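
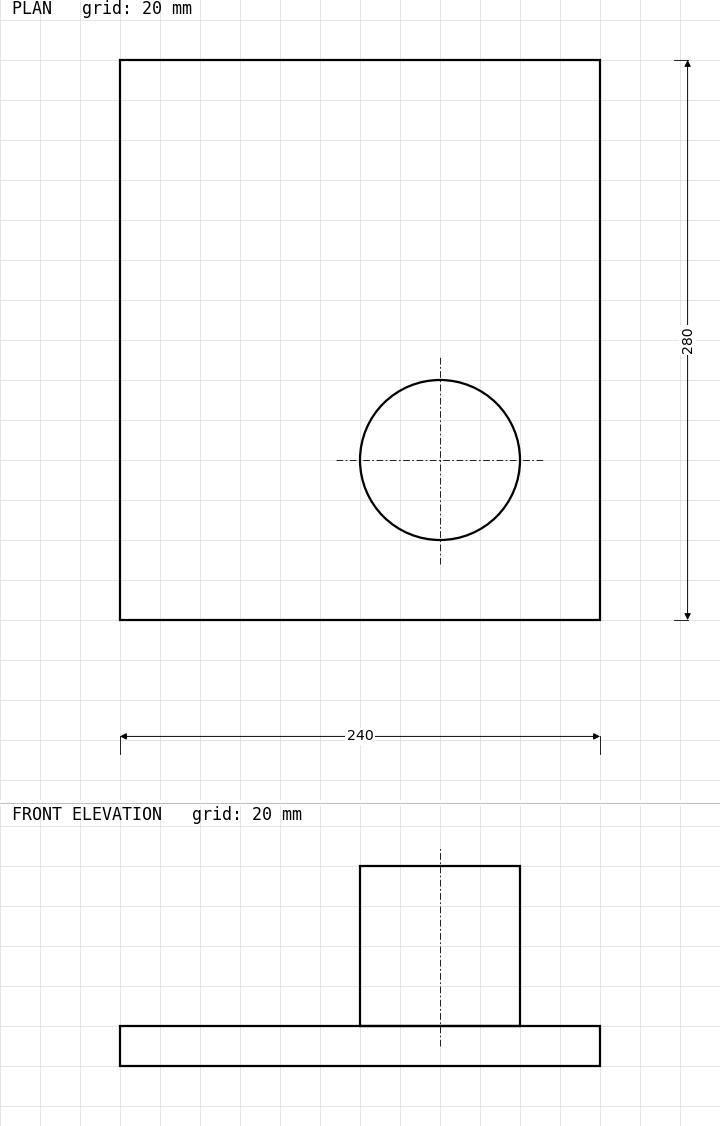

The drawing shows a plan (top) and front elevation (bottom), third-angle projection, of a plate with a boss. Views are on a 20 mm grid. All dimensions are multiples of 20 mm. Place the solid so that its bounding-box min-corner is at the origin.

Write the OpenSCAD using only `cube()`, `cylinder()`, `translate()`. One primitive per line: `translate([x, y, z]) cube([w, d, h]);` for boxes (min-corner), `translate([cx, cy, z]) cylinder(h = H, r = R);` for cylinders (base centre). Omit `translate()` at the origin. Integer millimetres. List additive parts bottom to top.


cube([240, 280, 20]);
translate([160, 80, 20]) cylinder(h = 80, r = 40);


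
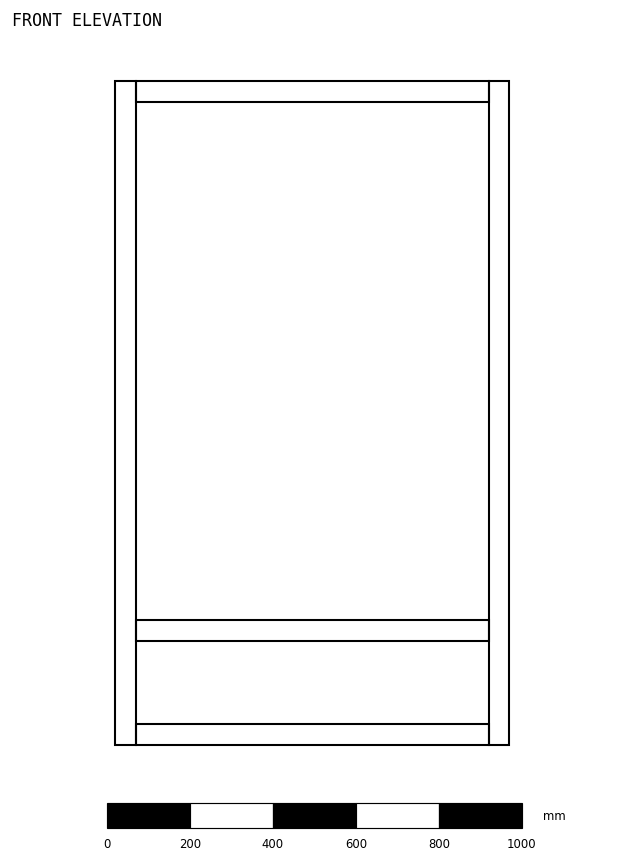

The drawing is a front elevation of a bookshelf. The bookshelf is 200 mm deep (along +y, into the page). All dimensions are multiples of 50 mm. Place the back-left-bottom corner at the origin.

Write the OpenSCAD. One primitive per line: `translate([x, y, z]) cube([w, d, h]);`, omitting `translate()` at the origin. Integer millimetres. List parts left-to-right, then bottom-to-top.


cube([50, 200, 1600]);
translate([50, 0, 0]) cube([850, 200, 50]);
translate([50, 0, 250]) cube([850, 200, 50]);
translate([50, 0, 1550]) cube([850, 200, 50]);
translate([900, 0, 0]) cube([50, 200, 1600]);


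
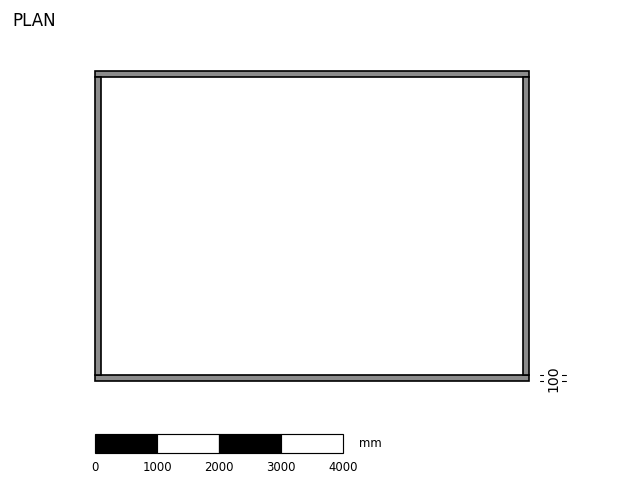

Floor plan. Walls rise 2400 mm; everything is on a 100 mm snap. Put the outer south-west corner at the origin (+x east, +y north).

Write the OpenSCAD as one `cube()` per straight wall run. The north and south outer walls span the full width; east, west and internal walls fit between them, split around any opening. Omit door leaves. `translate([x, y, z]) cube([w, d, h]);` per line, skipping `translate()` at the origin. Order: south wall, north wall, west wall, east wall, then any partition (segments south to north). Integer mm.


cube([7000, 100, 2400]);
translate([0, 4900, 0]) cube([7000, 100, 2400]);
translate([0, 100, 0]) cube([100, 4800, 2400]);
translate([6900, 100, 0]) cube([100, 4800, 2400]);


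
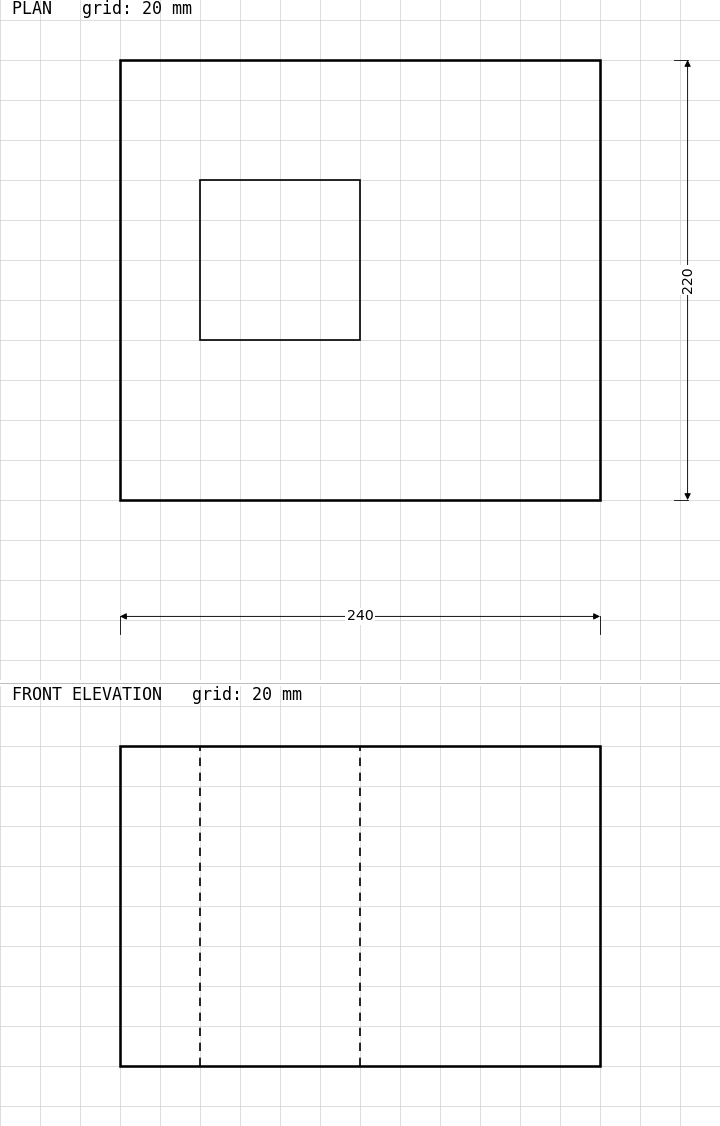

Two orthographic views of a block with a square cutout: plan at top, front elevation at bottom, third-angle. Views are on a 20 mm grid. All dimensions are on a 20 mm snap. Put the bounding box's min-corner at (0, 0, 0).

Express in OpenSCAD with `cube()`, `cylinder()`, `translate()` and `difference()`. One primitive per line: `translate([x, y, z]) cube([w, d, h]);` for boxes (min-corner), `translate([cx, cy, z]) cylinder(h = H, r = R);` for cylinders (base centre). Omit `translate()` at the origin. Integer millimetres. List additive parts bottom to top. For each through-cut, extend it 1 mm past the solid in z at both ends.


difference() {
  cube([240, 220, 160]);
  translate([40, 80, -1]) cube([80, 80, 162]);
}


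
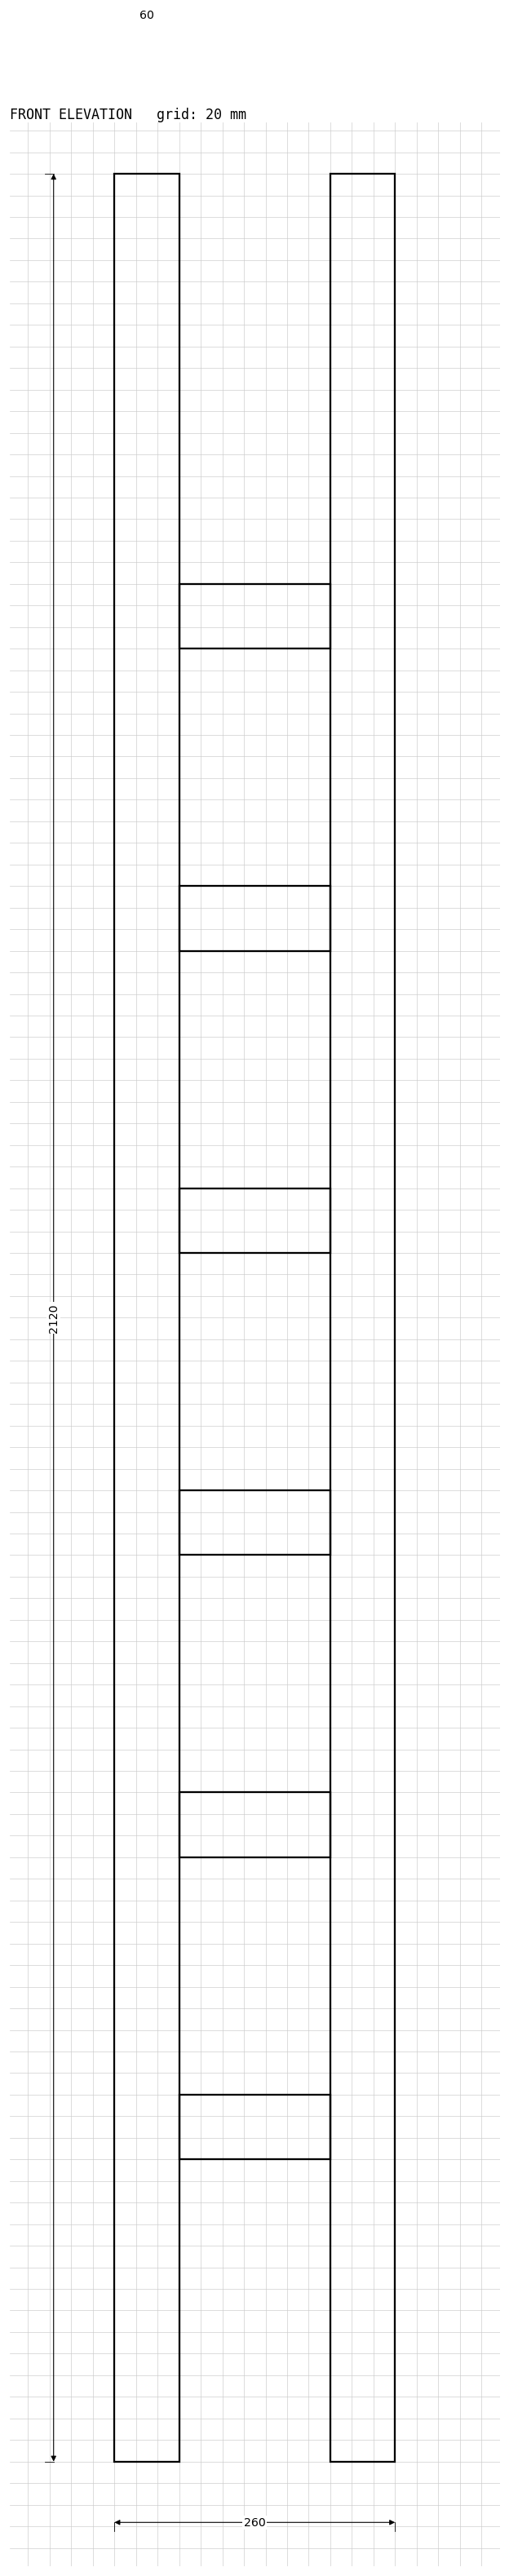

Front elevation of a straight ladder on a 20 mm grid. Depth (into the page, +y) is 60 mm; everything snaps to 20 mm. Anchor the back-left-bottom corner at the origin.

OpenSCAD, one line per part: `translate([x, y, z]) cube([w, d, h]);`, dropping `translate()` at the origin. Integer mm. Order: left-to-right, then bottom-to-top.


cube([60, 60, 2120]);
translate([60, 0, 280]) cube([140, 60, 60]);
translate([60, 0, 560]) cube([140, 60, 60]);
translate([60, 0, 840]) cube([140, 60, 60]);
translate([60, 0, 1120]) cube([140, 60, 60]);
translate([60, 0, 1400]) cube([140, 60, 60]);
translate([60, 0, 1680]) cube([140, 60, 60]);
translate([200, 0, 0]) cube([60, 60, 2120]);


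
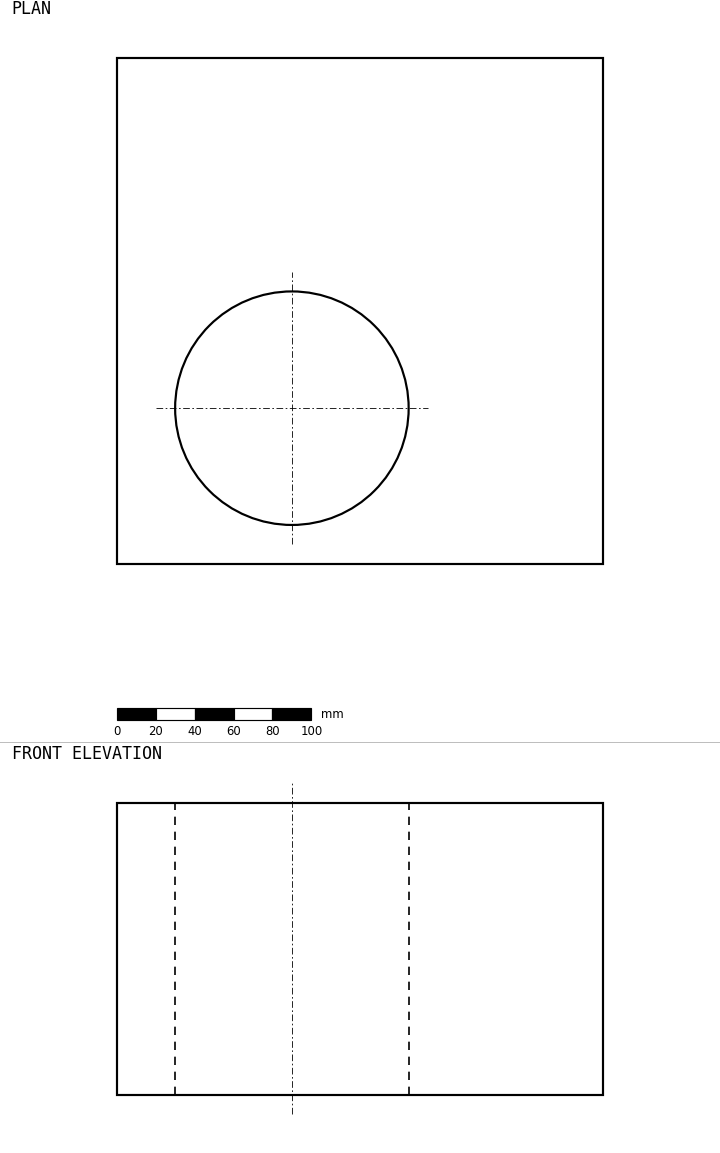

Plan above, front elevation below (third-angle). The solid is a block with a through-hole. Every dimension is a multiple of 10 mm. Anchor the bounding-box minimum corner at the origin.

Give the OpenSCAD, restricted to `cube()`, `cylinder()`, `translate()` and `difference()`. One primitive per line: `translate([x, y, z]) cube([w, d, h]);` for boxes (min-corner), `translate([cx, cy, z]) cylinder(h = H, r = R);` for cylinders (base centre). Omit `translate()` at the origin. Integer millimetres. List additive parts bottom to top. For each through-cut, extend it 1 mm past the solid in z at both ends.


difference() {
  cube([250, 260, 150]);
  translate([90, 80, -1]) cylinder(h = 152, r = 60);
}


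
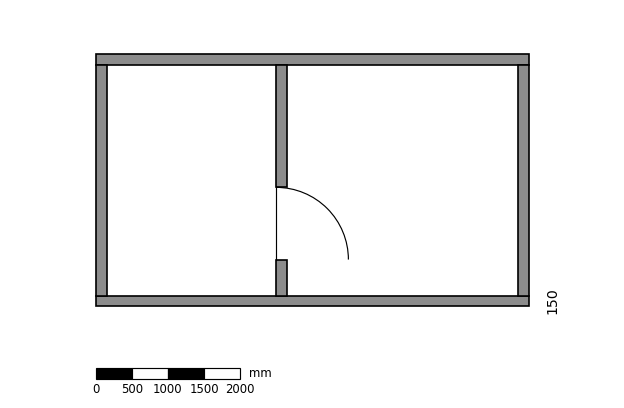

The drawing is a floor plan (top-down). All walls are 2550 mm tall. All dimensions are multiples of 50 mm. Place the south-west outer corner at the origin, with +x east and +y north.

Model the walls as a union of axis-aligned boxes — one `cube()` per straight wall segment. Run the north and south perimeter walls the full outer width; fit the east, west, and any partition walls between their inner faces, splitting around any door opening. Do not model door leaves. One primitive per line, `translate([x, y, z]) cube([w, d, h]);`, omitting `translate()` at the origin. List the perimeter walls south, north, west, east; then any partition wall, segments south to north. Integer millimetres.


cube([6000, 150, 2550]);
translate([0, 3350, 0]) cube([6000, 150, 2550]);
translate([0, 150, 0]) cube([150, 3200, 2550]);
translate([5850, 150, 0]) cube([150, 3200, 2550]);
translate([2500, 150, 0]) cube([150, 500, 2550]);
translate([2500, 1650, 0]) cube([150, 1700, 2550]);


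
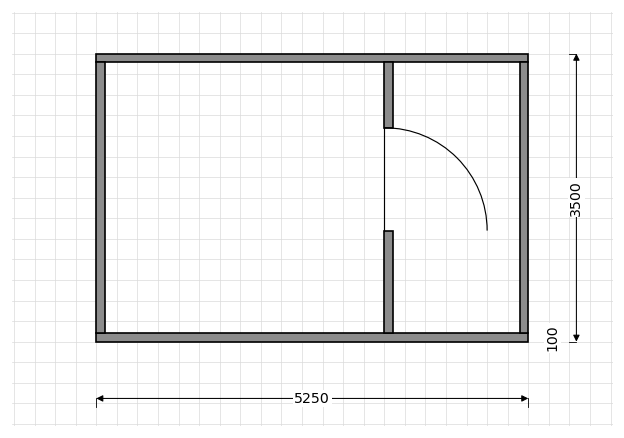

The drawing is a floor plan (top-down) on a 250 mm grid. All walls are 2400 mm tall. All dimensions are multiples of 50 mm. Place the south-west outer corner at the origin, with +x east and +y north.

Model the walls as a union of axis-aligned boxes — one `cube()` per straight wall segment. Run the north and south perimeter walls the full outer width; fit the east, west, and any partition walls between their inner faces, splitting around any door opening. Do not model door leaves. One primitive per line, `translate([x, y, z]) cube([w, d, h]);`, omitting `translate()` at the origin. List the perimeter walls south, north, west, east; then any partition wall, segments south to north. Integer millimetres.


cube([5250, 100, 2400]);
translate([0, 3400, 0]) cube([5250, 100, 2400]);
translate([0, 100, 0]) cube([100, 3300, 2400]);
translate([5150, 100, 0]) cube([100, 3300, 2400]);
translate([3500, 100, 0]) cube([100, 1250, 2400]);
translate([3500, 2600, 0]) cube([100, 800, 2400]);


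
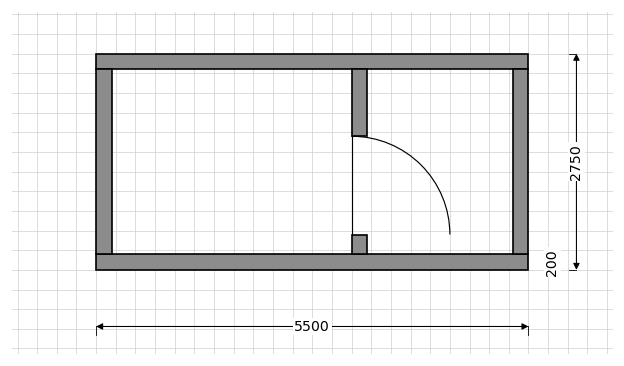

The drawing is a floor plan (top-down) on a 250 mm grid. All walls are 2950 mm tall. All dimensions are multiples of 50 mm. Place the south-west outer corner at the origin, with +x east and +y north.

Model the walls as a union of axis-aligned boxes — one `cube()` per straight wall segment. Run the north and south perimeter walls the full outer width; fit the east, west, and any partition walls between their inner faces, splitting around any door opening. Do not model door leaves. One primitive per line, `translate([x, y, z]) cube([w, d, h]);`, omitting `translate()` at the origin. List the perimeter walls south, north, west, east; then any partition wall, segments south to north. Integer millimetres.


cube([5500, 200, 2950]);
translate([0, 2550, 0]) cube([5500, 200, 2950]);
translate([0, 200, 0]) cube([200, 2350, 2950]);
translate([5300, 200, 0]) cube([200, 2350, 2950]);
translate([3250, 200, 0]) cube([200, 250, 2950]);
translate([3250, 1700, 0]) cube([200, 850, 2950]);


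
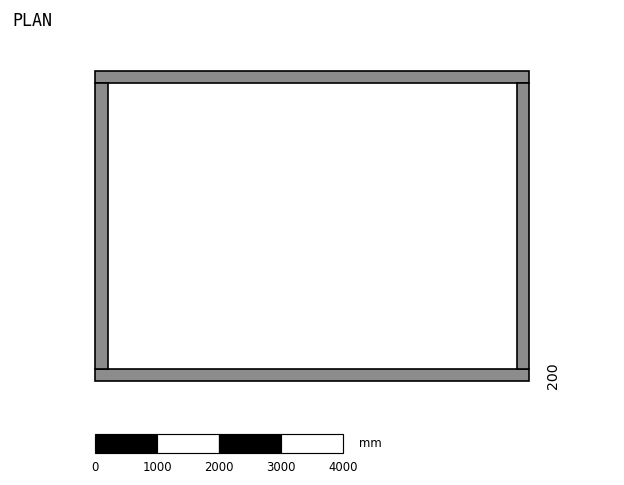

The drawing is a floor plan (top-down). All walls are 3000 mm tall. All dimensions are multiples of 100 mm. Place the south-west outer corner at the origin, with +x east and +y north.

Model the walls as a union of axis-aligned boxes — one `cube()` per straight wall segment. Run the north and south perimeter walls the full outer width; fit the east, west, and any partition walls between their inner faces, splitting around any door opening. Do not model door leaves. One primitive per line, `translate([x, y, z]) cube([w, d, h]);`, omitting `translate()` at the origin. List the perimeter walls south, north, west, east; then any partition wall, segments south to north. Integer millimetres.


cube([7000, 200, 3000]);
translate([0, 4800, 0]) cube([7000, 200, 3000]);
translate([0, 200, 0]) cube([200, 4600, 3000]);
translate([6800, 200, 0]) cube([200, 4600, 3000]);


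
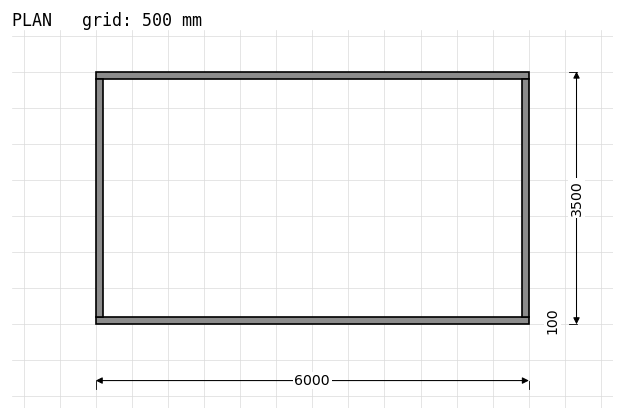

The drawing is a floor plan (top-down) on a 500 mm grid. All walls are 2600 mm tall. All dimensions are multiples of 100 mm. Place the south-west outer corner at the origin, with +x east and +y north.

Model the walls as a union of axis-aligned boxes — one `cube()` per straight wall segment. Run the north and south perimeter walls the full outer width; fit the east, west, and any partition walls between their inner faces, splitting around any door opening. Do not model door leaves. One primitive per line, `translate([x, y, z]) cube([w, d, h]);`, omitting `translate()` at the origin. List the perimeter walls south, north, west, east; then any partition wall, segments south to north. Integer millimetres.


cube([6000, 100, 2600]);
translate([0, 3400, 0]) cube([6000, 100, 2600]);
translate([0, 100, 0]) cube([100, 3300, 2600]);
translate([5900, 100, 0]) cube([100, 3300, 2600]);


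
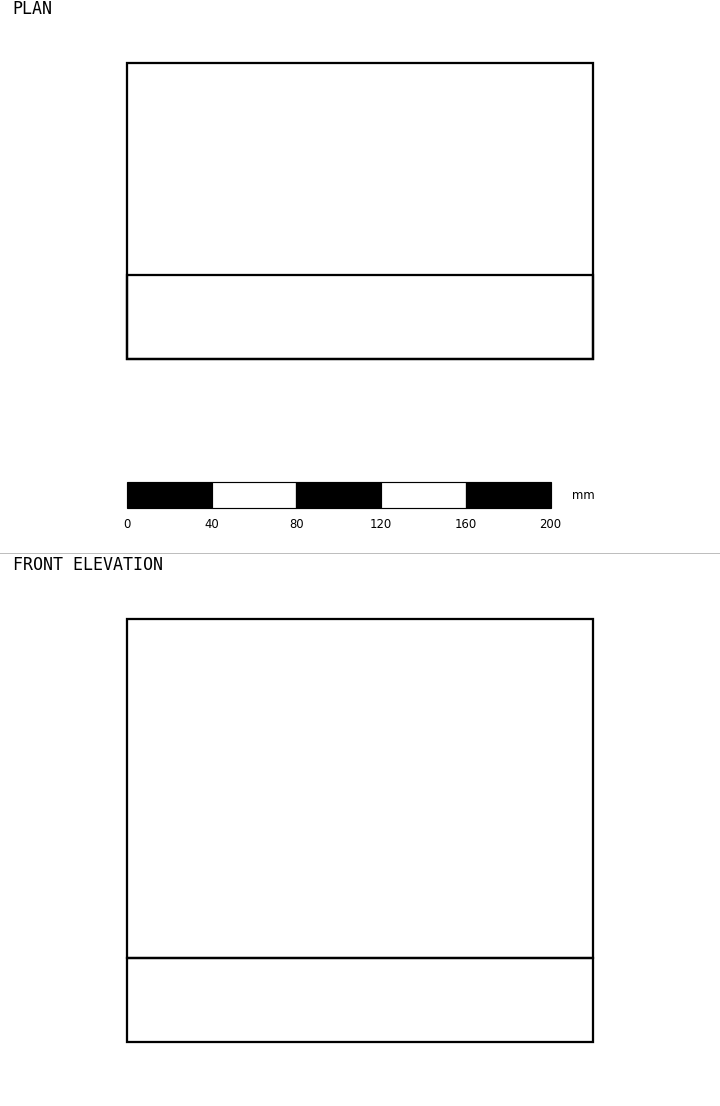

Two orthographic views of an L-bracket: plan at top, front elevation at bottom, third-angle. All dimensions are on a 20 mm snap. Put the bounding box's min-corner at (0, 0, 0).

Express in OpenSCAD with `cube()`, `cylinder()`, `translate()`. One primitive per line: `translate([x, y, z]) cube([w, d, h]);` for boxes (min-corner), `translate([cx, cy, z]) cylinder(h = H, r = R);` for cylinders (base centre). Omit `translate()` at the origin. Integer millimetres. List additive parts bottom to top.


cube([220, 140, 40]);
translate([0, 0, 40]) cube([220, 40, 160]);


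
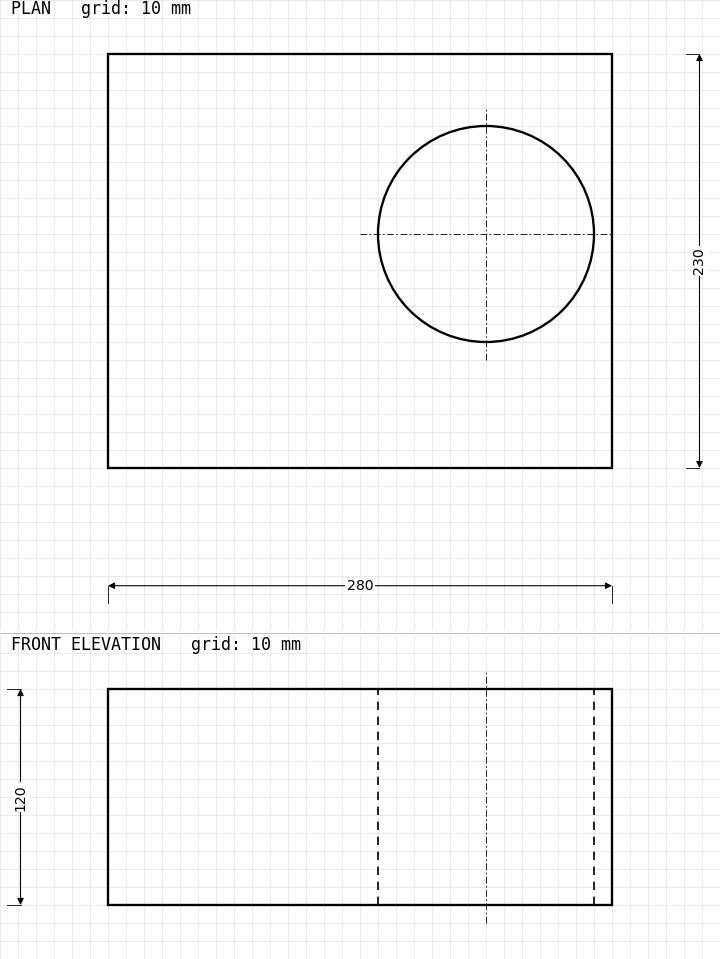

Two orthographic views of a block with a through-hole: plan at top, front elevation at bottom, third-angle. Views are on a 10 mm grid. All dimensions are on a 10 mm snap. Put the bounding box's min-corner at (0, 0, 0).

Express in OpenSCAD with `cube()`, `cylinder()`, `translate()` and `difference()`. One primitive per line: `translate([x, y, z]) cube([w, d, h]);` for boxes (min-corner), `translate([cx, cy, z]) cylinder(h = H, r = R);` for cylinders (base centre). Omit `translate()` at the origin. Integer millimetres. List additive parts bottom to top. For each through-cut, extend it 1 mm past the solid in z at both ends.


difference() {
  cube([280, 230, 120]);
  translate([210, 130, -1]) cylinder(h = 122, r = 60);
}


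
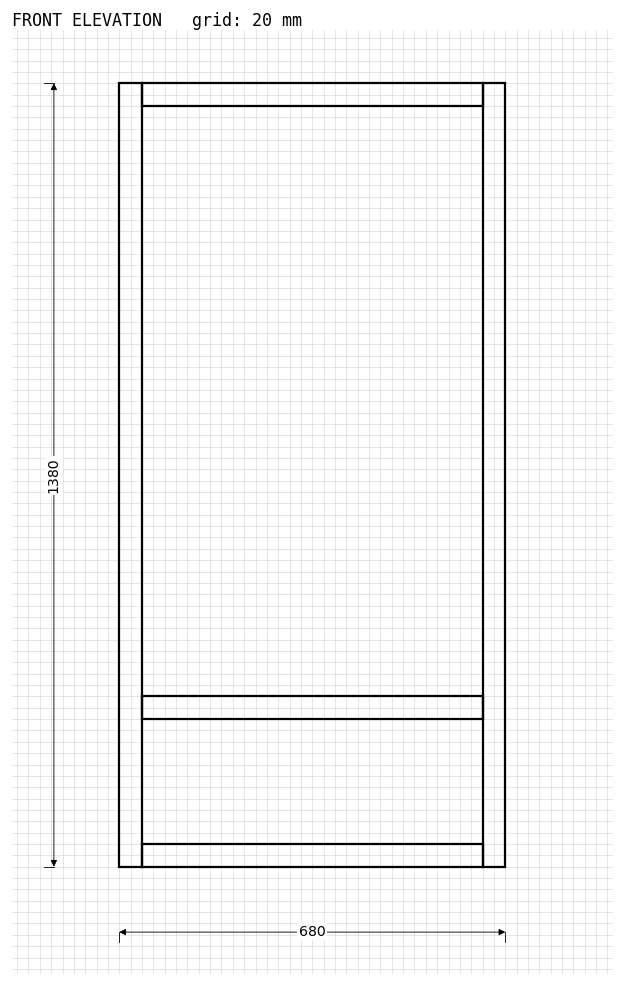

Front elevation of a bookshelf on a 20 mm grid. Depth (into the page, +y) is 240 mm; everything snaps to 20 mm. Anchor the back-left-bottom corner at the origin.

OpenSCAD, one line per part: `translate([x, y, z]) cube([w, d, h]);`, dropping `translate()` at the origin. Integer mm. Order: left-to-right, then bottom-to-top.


cube([40, 240, 1380]);
translate([40, 0, 0]) cube([600, 240, 40]);
translate([40, 0, 260]) cube([600, 240, 40]);
translate([40, 0, 1340]) cube([600, 240, 40]);
translate([640, 0, 0]) cube([40, 240, 1380]);


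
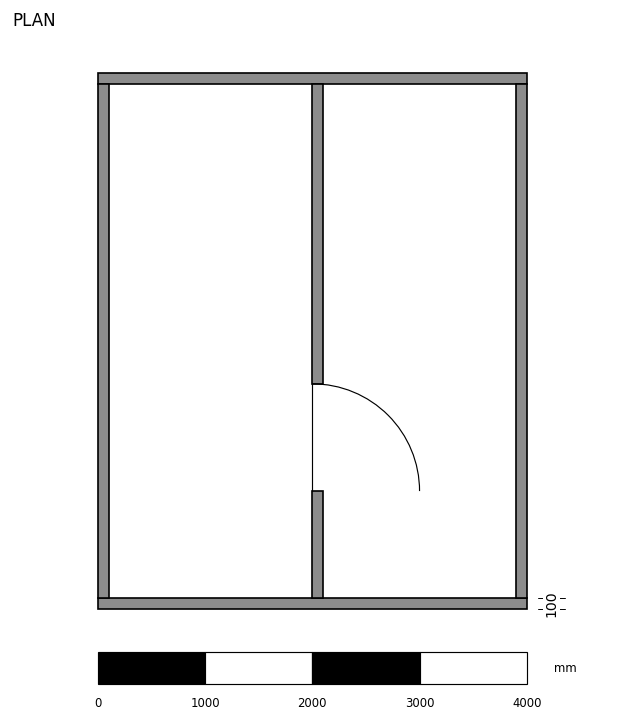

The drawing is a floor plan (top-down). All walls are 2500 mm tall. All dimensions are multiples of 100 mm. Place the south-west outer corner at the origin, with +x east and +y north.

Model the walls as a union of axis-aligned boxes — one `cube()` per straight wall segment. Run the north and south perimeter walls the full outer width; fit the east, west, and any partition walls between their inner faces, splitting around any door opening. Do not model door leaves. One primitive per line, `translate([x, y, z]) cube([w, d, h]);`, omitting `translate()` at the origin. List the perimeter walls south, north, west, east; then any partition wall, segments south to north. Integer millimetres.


cube([4000, 100, 2500]);
translate([0, 4900, 0]) cube([4000, 100, 2500]);
translate([0, 100, 0]) cube([100, 4800, 2500]);
translate([3900, 100, 0]) cube([100, 4800, 2500]);
translate([2000, 100, 0]) cube([100, 1000, 2500]);
translate([2000, 2100, 0]) cube([100, 2800, 2500]);


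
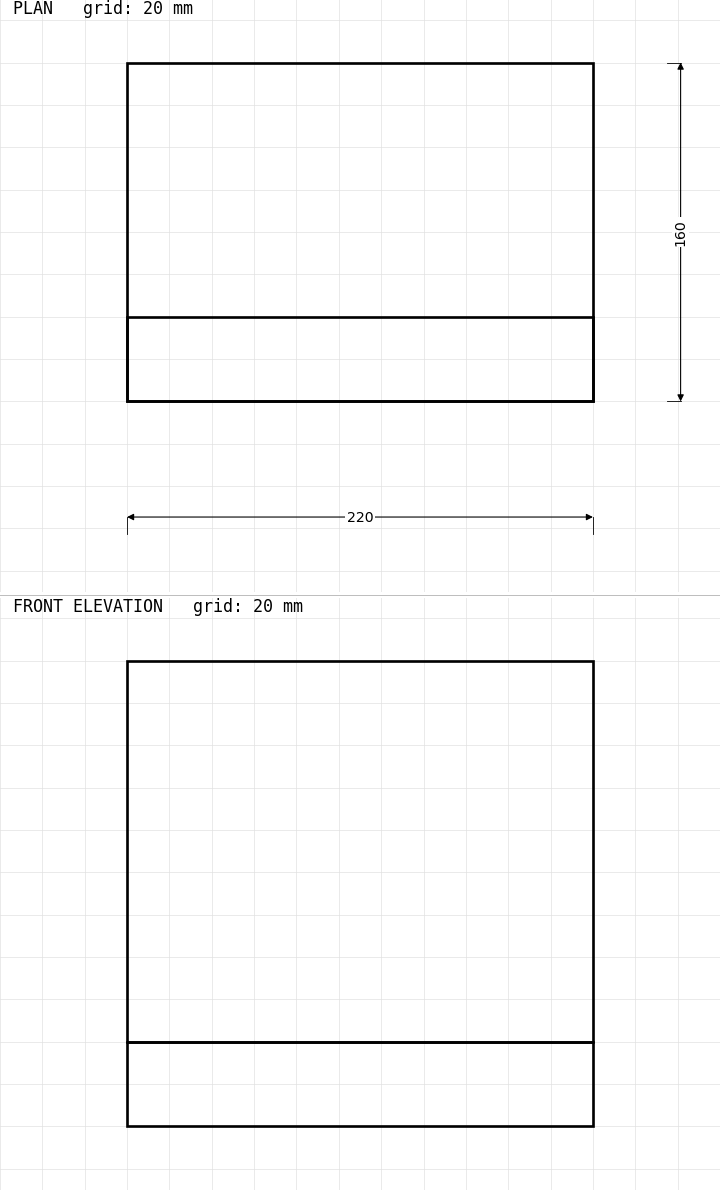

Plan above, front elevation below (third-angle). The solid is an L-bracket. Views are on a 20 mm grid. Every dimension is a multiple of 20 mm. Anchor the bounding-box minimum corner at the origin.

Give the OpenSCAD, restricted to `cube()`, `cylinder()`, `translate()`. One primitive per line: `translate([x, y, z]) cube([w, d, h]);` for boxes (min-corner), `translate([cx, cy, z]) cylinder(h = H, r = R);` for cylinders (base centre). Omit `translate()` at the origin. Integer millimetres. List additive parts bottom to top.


cube([220, 160, 40]);
translate([0, 0, 40]) cube([220, 40, 180]);


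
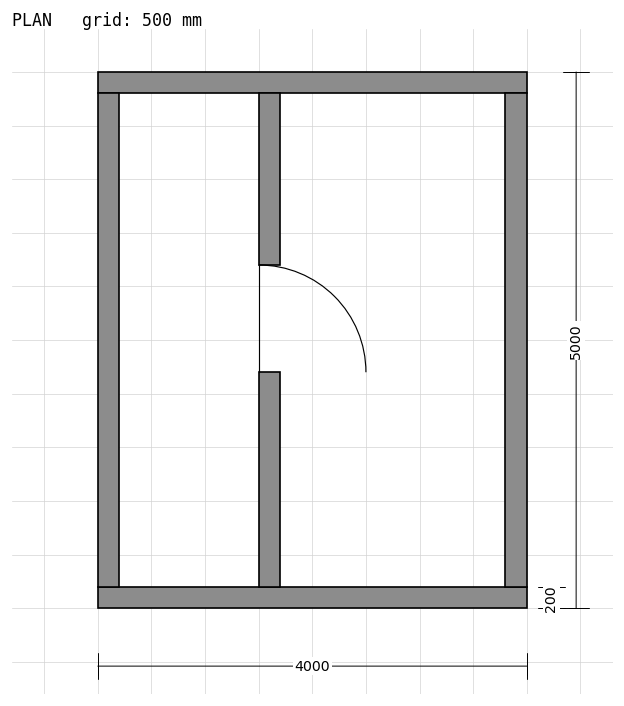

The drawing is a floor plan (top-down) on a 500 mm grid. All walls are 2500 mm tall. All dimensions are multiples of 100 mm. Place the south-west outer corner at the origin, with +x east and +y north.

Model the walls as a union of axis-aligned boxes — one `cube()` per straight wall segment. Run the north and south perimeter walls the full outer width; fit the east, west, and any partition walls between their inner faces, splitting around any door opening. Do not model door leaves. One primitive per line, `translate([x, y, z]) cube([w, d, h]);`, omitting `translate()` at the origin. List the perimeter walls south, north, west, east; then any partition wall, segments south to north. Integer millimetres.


cube([4000, 200, 2500]);
translate([0, 4800, 0]) cube([4000, 200, 2500]);
translate([0, 200, 0]) cube([200, 4600, 2500]);
translate([3800, 200, 0]) cube([200, 4600, 2500]);
translate([1500, 200, 0]) cube([200, 2000, 2500]);
translate([1500, 3200, 0]) cube([200, 1600, 2500]);


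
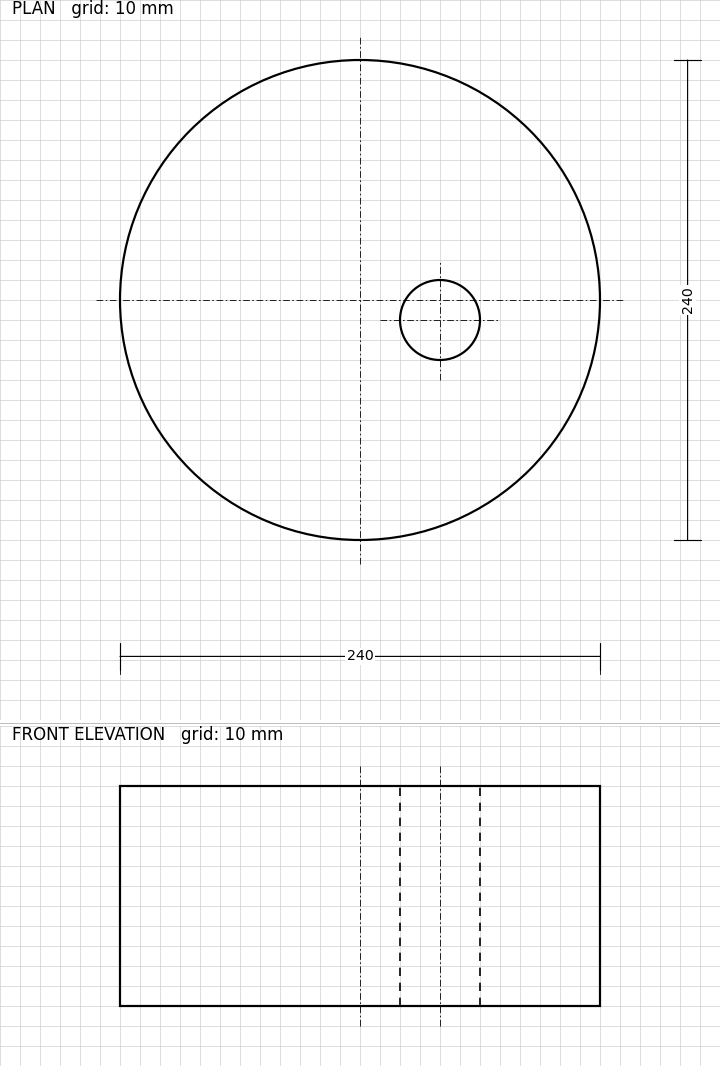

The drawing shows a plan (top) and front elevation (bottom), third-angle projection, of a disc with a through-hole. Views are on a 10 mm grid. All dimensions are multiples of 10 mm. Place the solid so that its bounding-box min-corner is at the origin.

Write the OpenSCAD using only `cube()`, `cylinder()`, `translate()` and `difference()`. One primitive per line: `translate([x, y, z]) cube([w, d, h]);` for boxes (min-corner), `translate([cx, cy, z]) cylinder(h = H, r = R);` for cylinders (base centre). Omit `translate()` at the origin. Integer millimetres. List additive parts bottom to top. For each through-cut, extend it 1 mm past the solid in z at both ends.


difference() {
  translate([120, 120, 0]) cylinder(h = 110, r = 120);
  translate([160, 110, -1]) cylinder(h = 112, r = 20);
}


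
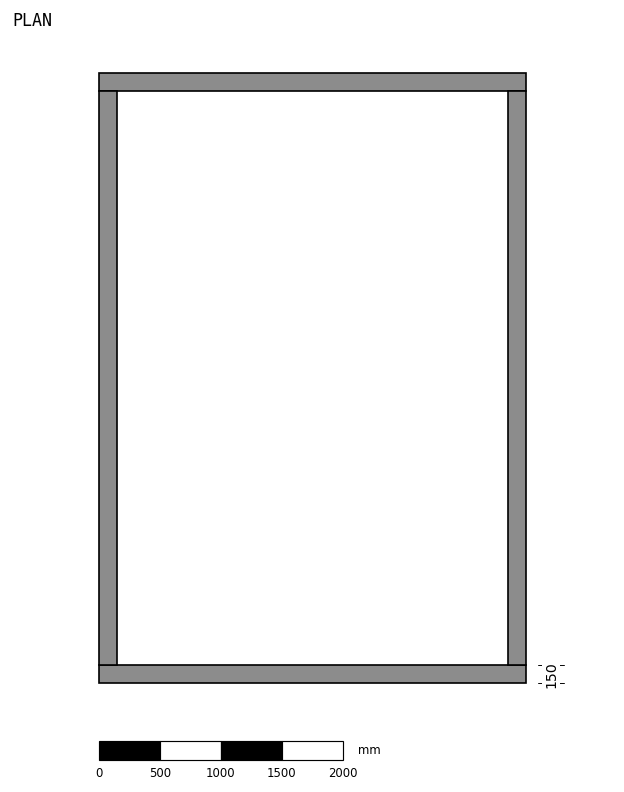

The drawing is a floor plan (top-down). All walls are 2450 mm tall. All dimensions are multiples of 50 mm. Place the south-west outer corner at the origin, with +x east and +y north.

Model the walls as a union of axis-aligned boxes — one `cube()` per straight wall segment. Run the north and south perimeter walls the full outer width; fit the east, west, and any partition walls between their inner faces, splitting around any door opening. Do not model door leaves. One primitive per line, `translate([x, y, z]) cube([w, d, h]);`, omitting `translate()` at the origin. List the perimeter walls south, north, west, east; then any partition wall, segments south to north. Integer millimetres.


cube([3500, 150, 2450]);
translate([0, 4850, 0]) cube([3500, 150, 2450]);
translate([0, 150, 0]) cube([150, 4700, 2450]);
translate([3350, 150, 0]) cube([150, 4700, 2450]);


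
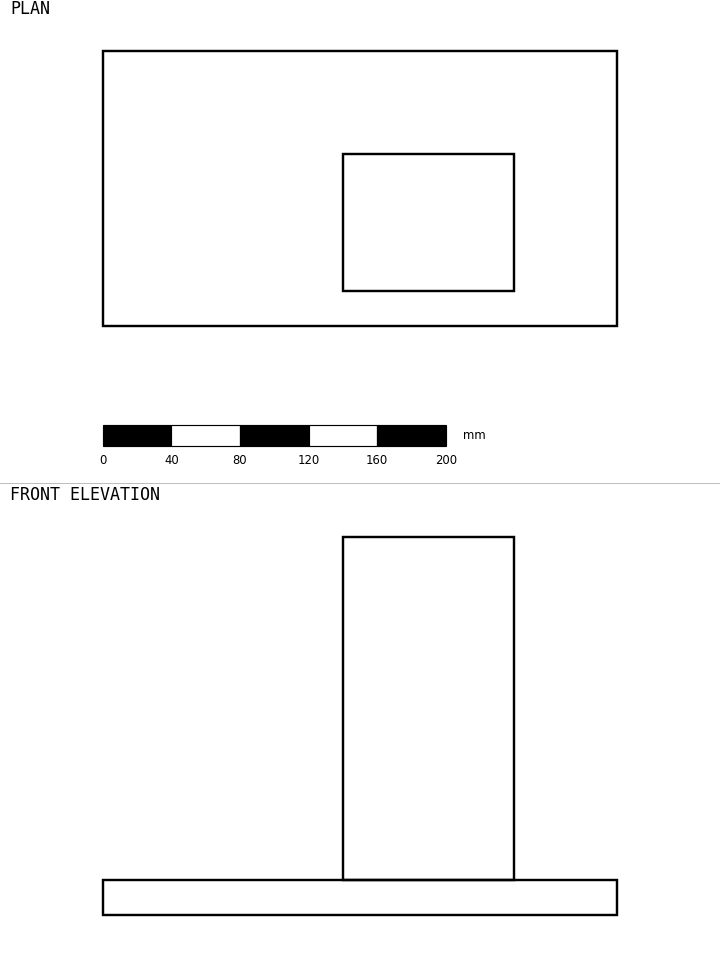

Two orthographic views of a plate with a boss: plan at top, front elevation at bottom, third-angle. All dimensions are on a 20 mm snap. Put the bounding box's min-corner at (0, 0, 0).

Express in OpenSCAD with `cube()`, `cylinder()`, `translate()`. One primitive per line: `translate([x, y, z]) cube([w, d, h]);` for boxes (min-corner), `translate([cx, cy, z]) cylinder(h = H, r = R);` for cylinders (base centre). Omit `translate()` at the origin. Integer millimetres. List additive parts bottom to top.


cube([300, 160, 20]);
translate([140, 20, 20]) cube([100, 80, 200]);


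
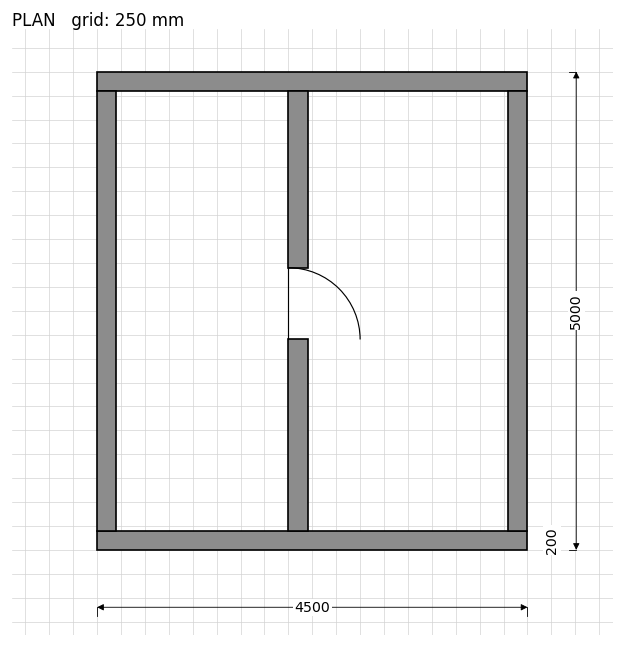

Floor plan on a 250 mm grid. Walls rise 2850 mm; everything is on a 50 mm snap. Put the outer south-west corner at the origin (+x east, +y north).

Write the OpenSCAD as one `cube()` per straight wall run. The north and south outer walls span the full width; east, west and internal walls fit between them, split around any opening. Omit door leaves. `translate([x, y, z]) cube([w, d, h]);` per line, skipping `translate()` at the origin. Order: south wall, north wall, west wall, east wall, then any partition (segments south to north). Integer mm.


cube([4500, 200, 2850]);
translate([0, 4800, 0]) cube([4500, 200, 2850]);
translate([0, 200, 0]) cube([200, 4600, 2850]);
translate([4300, 200, 0]) cube([200, 4600, 2850]);
translate([2000, 200, 0]) cube([200, 2000, 2850]);
translate([2000, 2950, 0]) cube([200, 1850, 2850]);


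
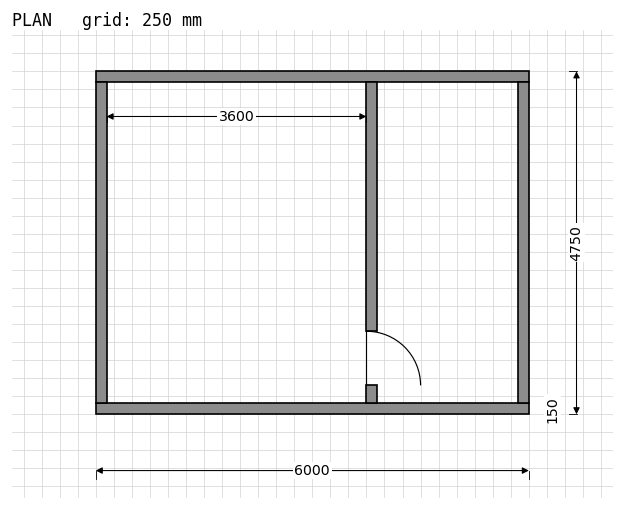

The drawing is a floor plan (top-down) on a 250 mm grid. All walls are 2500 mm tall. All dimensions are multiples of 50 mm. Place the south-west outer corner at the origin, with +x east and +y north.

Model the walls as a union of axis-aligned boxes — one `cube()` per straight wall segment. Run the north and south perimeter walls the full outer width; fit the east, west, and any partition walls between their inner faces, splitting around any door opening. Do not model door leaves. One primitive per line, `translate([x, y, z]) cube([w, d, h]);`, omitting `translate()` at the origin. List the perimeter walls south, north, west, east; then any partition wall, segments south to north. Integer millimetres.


cube([6000, 150, 2500]);
translate([0, 4600, 0]) cube([6000, 150, 2500]);
translate([0, 150, 0]) cube([150, 4450, 2500]);
translate([5850, 150, 0]) cube([150, 4450, 2500]);
translate([3750, 150, 0]) cube([150, 250, 2500]);
translate([3750, 1150, 0]) cube([150, 3450, 2500]);


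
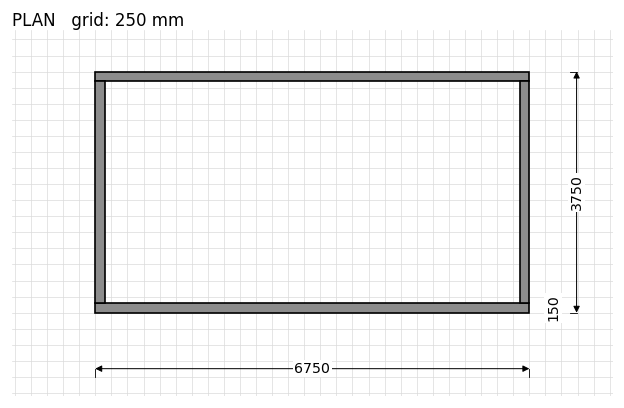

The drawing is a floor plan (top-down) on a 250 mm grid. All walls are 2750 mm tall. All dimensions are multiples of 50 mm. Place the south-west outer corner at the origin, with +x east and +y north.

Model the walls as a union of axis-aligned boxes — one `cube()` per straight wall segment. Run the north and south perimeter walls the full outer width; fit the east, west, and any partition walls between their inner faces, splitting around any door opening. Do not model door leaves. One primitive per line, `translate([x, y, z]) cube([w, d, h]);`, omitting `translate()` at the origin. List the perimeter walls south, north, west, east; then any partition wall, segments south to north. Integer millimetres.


cube([6750, 150, 2750]);
translate([0, 3600, 0]) cube([6750, 150, 2750]);
translate([0, 150, 0]) cube([150, 3450, 2750]);
translate([6600, 150, 0]) cube([150, 3450, 2750]);


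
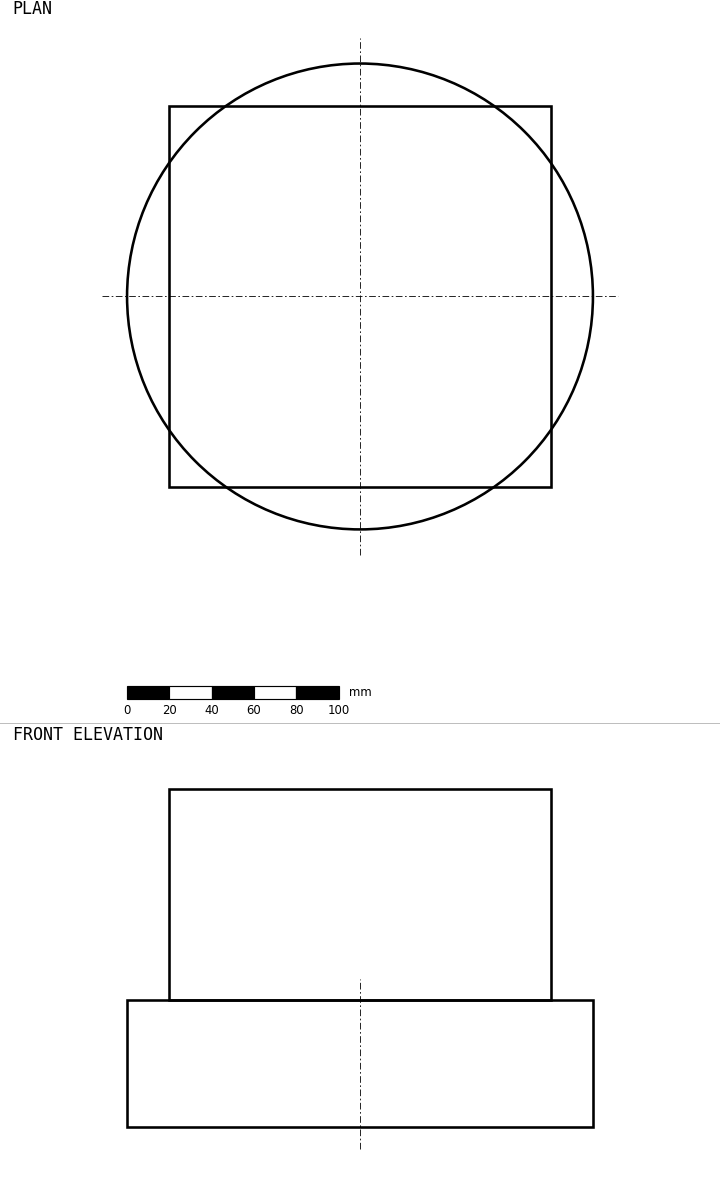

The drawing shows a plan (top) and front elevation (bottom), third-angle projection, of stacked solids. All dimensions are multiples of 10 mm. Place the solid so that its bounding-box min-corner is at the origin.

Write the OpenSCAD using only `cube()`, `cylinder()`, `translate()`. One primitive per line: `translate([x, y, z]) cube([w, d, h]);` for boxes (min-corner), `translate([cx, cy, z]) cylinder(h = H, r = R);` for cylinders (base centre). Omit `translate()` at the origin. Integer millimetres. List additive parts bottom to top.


translate([110, 110, 0]) cylinder(h = 60, r = 110);
translate([20, 20, 60]) cube([180, 180, 100]);


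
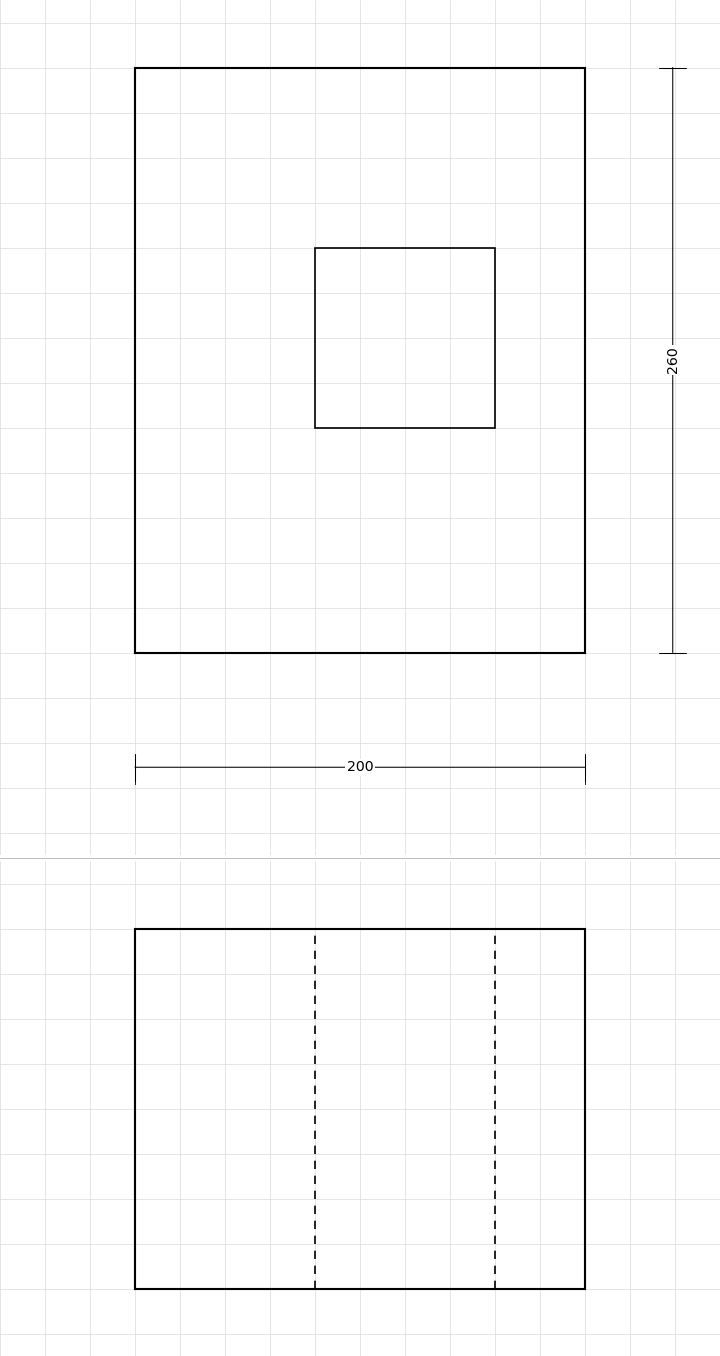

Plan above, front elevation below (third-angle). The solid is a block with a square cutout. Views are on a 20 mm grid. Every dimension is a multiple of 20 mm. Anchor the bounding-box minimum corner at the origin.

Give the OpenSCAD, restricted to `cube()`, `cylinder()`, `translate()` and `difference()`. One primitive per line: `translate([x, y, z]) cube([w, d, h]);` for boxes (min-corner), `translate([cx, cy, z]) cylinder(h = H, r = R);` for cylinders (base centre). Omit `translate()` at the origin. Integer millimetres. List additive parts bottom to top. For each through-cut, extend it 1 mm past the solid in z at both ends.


difference() {
  cube([200, 260, 160]);
  translate([80, 100, -1]) cube([80, 80, 162]);
}


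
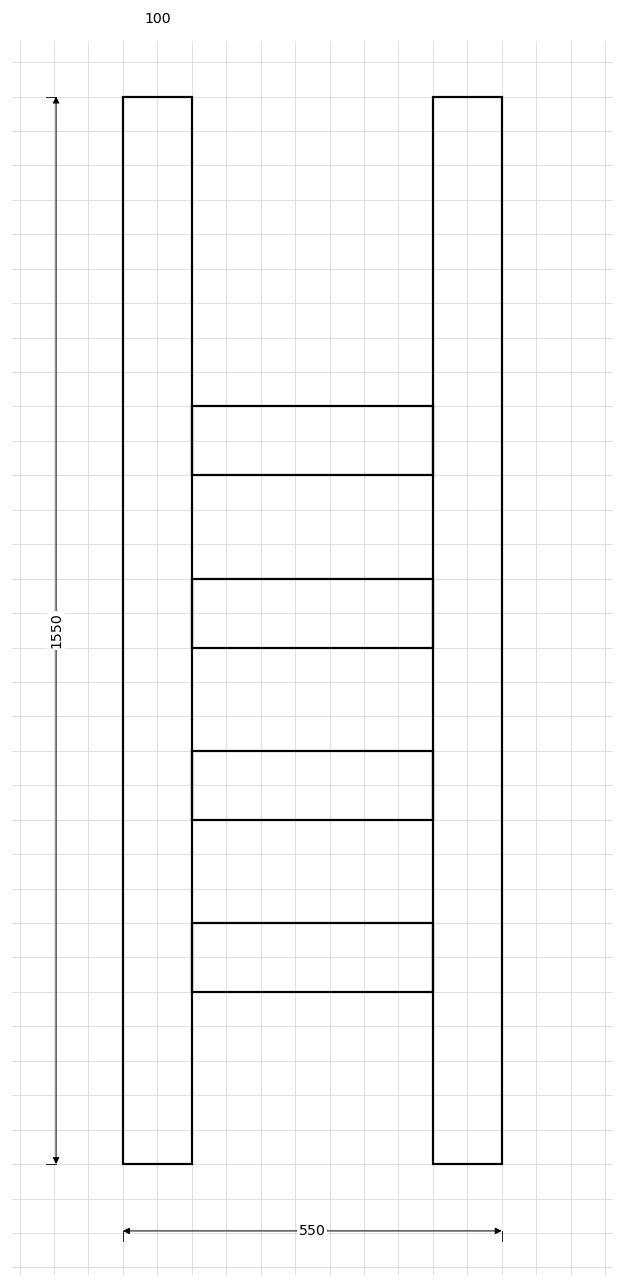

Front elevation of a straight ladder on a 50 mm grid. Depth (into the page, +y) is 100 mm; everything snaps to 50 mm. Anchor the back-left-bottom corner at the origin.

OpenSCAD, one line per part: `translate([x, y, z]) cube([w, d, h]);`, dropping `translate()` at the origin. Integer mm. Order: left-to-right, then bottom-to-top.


cube([100, 100, 1550]);
translate([100, 0, 250]) cube([350, 100, 100]);
translate([100, 0, 500]) cube([350, 100, 100]);
translate([100, 0, 750]) cube([350, 100, 100]);
translate([100, 0, 1000]) cube([350, 100, 100]);
translate([450, 0, 0]) cube([100, 100, 1550]);


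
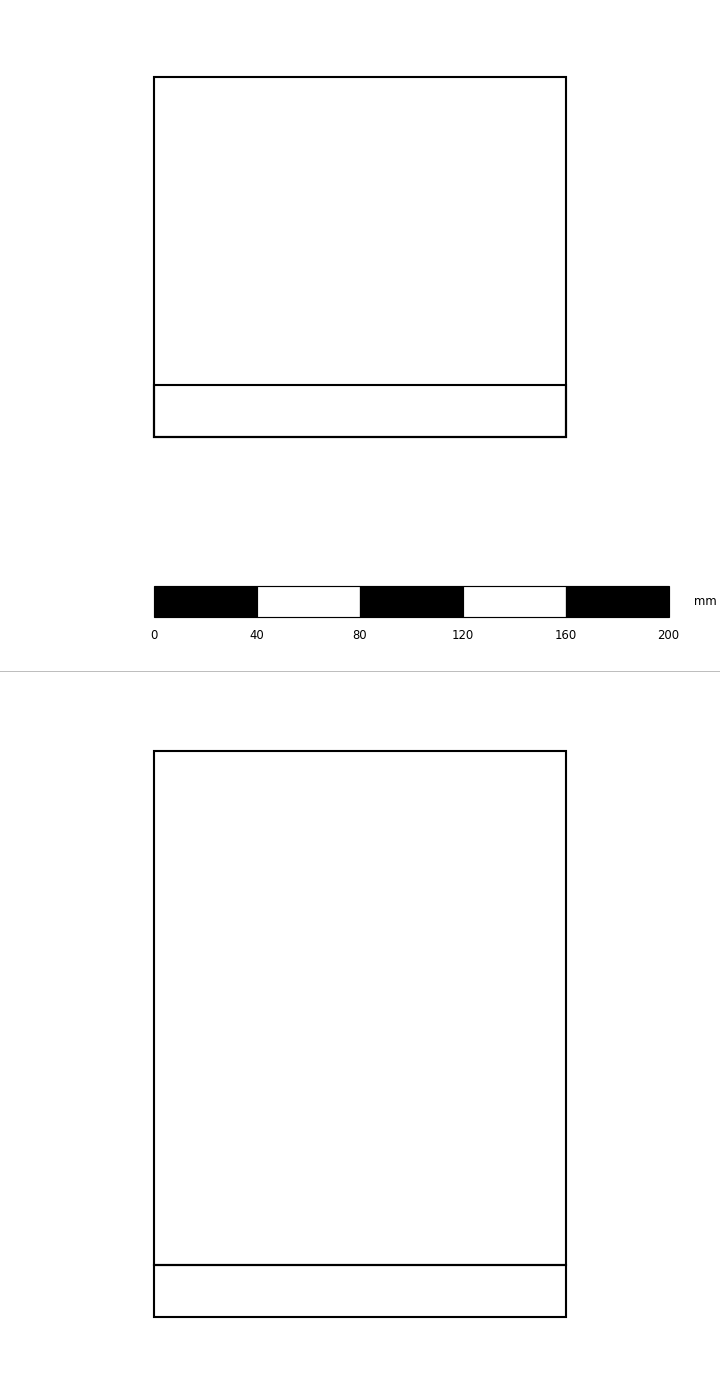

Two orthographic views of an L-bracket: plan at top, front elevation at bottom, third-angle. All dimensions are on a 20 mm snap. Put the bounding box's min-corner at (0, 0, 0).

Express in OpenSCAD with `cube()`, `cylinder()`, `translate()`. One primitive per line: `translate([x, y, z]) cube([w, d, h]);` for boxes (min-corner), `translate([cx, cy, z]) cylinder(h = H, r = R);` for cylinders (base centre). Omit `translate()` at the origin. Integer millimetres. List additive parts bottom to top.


cube([160, 140, 20]);
translate([0, 0, 20]) cube([160, 20, 200]);


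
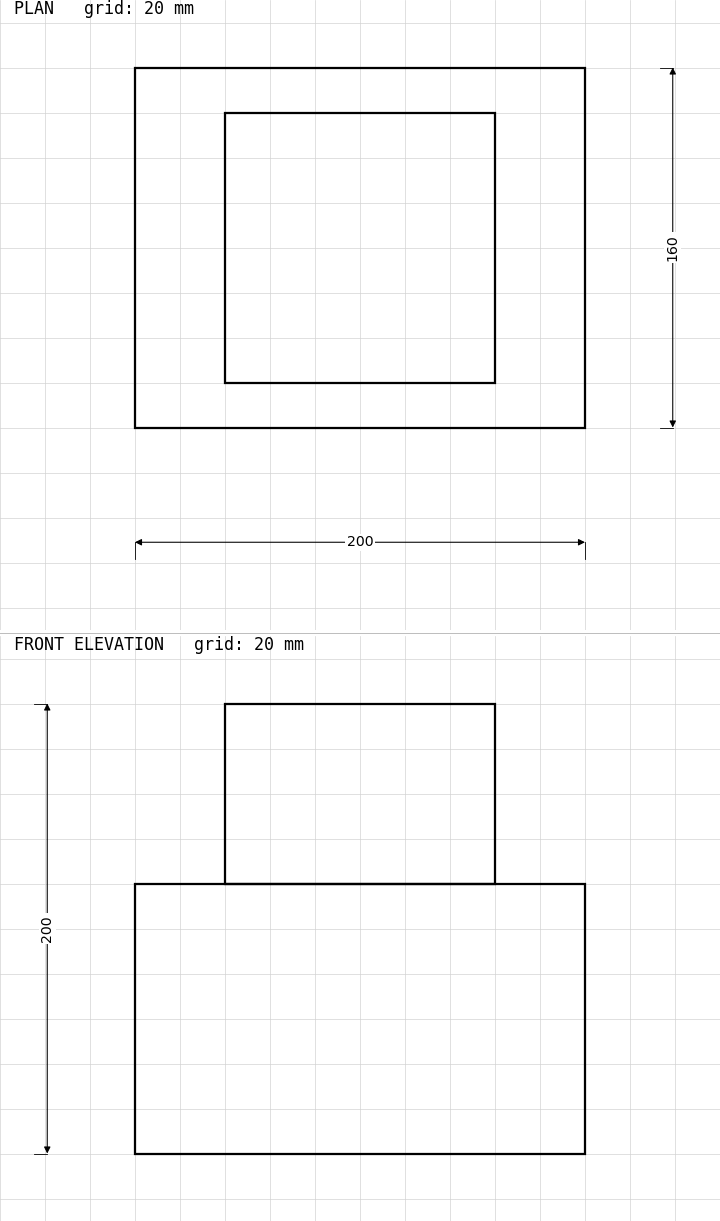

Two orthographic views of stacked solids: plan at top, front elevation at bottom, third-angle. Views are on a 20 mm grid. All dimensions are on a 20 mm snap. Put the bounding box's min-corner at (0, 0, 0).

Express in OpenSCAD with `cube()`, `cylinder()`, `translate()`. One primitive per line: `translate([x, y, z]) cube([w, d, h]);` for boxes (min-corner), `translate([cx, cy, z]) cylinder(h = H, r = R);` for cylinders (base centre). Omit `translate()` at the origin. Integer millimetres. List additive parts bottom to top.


cube([200, 160, 120]);
translate([40, 20, 120]) cube([120, 120, 80]);


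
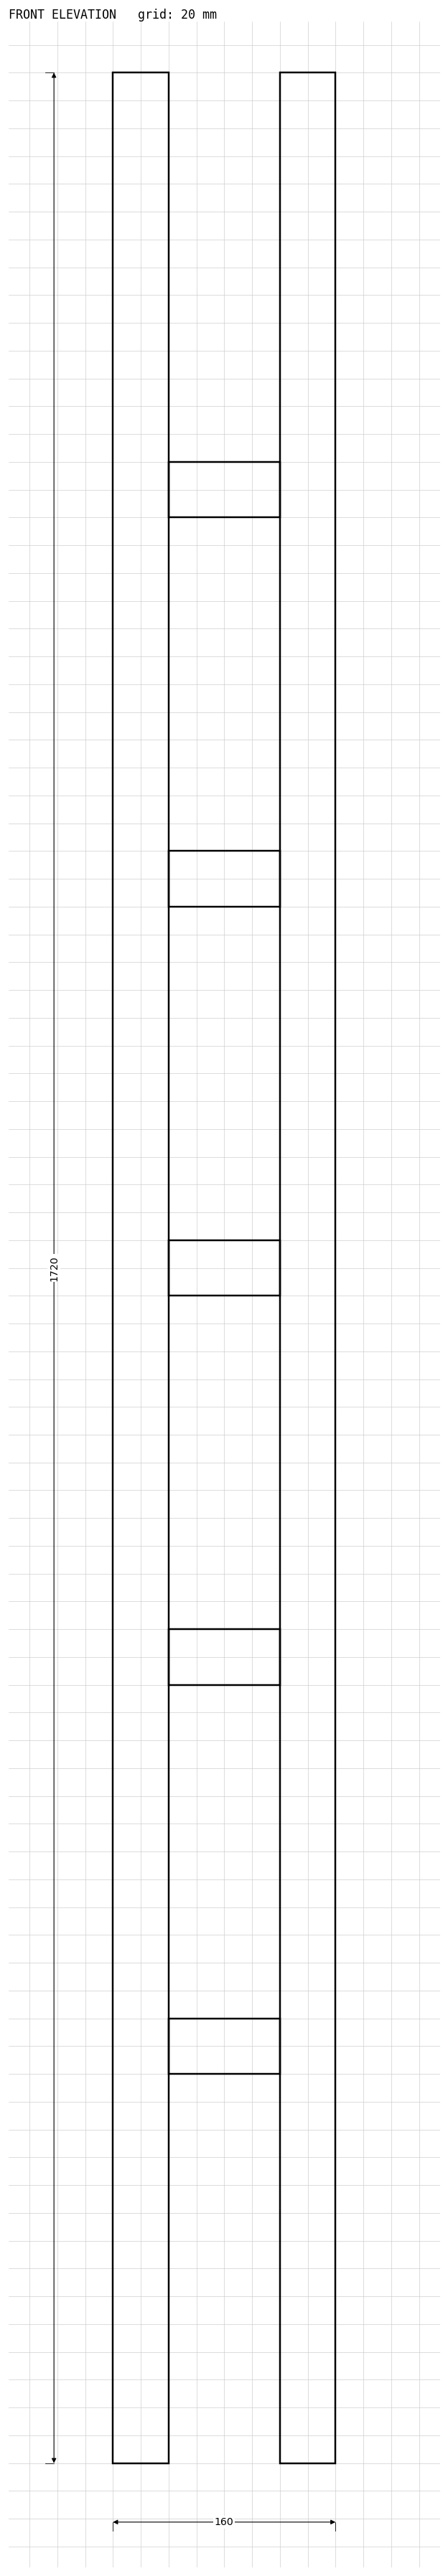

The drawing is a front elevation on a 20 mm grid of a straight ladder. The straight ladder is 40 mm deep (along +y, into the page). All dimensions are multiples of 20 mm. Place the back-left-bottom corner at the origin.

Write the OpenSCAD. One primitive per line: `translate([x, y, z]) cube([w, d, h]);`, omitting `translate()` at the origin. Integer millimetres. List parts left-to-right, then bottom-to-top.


cube([40, 40, 1720]);
translate([40, 0, 280]) cube([80, 40, 40]);
translate([40, 0, 560]) cube([80, 40, 40]);
translate([40, 0, 840]) cube([80, 40, 40]);
translate([40, 0, 1120]) cube([80, 40, 40]);
translate([40, 0, 1400]) cube([80, 40, 40]);
translate([120, 0, 0]) cube([40, 40, 1720]);


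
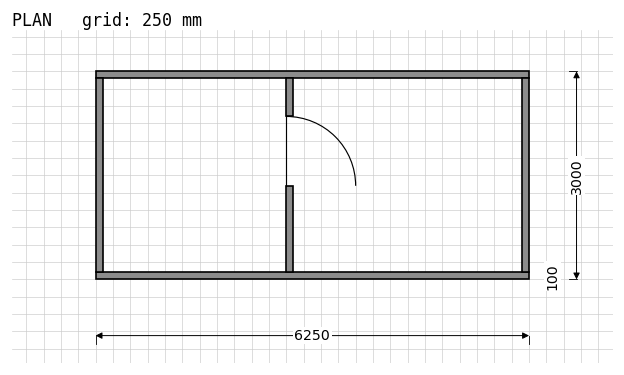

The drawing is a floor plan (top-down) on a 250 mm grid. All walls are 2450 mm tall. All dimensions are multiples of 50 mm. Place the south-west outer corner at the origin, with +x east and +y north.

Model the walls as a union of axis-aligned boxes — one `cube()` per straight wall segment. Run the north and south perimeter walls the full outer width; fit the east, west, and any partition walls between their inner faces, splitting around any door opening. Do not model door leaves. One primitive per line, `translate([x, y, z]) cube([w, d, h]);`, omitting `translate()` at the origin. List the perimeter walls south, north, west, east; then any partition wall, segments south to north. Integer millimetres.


cube([6250, 100, 2450]);
translate([0, 2900, 0]) cube([6250, 100, 2450]);
translate([0, 100, 0]) cube([100, 2800, 2450]);
translate([6150, 100, 0]) cube([100, 2800, 2450]);
translate([2750, 100, 0]) cube([100, 1250, 2450]);
translate([2750, 2350, 0]) cube([100, 550, 2450]);


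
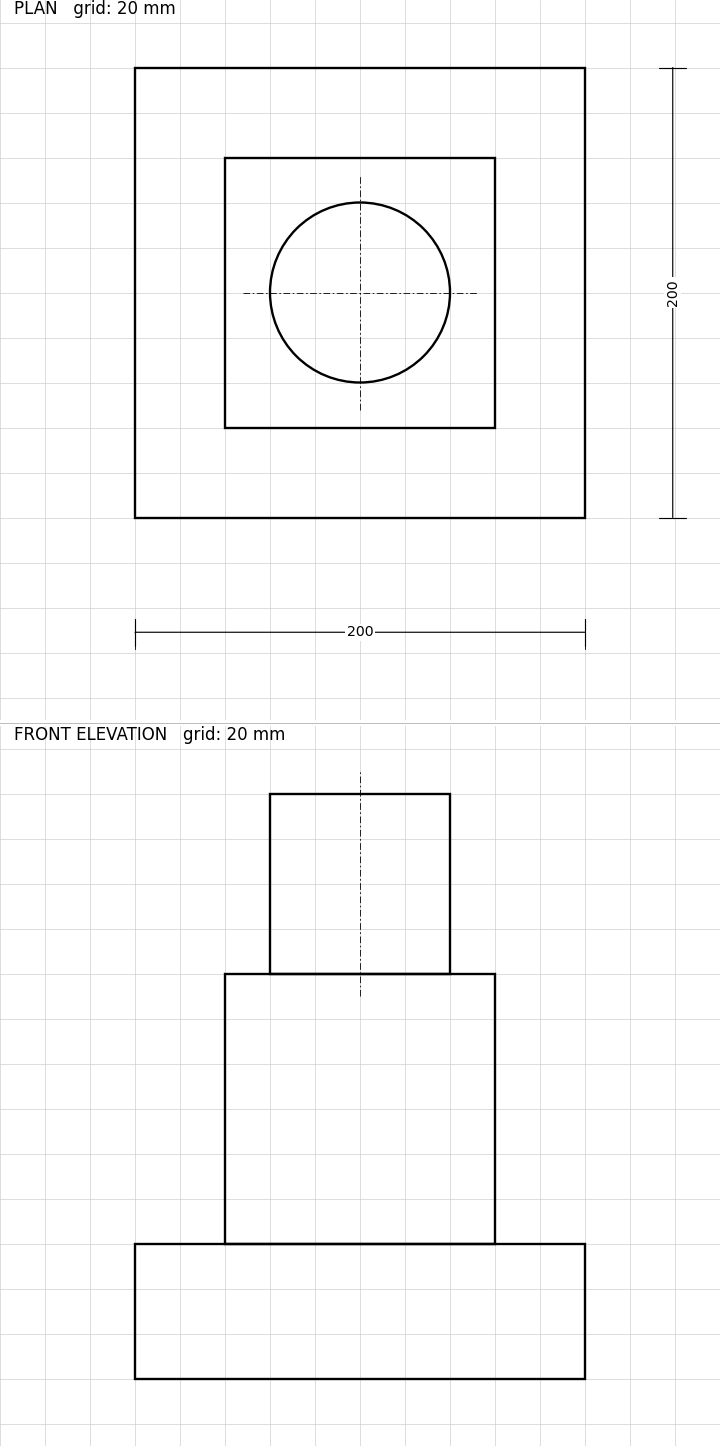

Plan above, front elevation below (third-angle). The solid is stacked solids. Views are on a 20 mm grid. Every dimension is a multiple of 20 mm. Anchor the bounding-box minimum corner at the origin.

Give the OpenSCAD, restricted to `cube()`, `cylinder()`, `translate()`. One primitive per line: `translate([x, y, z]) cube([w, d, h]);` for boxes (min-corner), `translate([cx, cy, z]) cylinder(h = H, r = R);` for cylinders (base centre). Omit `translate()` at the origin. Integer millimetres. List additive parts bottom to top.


cube([200, 200, 60]);
translate([40, 40, 60]) cube([120, 120, 120]);
translate([100, 100, 180]) cylinder(h = 80, r = 40);


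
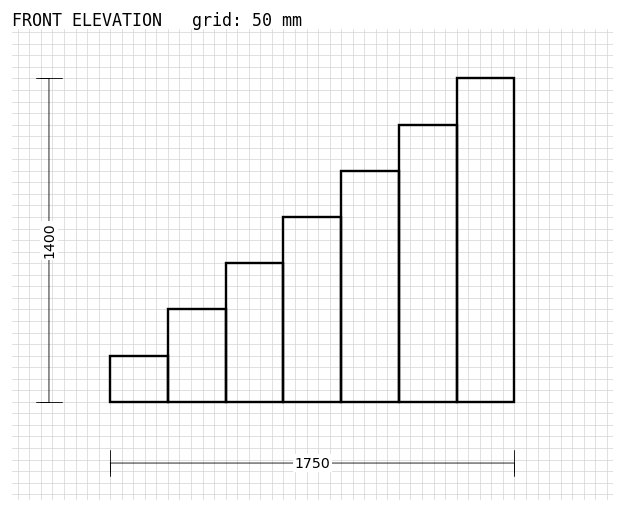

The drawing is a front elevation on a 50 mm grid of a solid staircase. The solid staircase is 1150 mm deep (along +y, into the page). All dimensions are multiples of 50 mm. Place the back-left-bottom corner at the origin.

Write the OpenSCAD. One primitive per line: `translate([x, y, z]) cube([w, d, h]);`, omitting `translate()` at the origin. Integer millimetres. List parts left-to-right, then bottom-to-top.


cube([250, 1150, 200]);
translate([250, 0, 0]) cube([250, 1150, 400]);
translate([500, 0, 0]) cube([250, 1150, 600]);
translate([750, 0, 0]) cube([250, 1150, 800]);
translate([1000, 0, 0]) cube([250, 1150, 1000]);
translate([1250, 0, 0]) cube([250, 1150, 1200]);
translate([1500, 0, 0]) cube([250, 1150, 1400]);


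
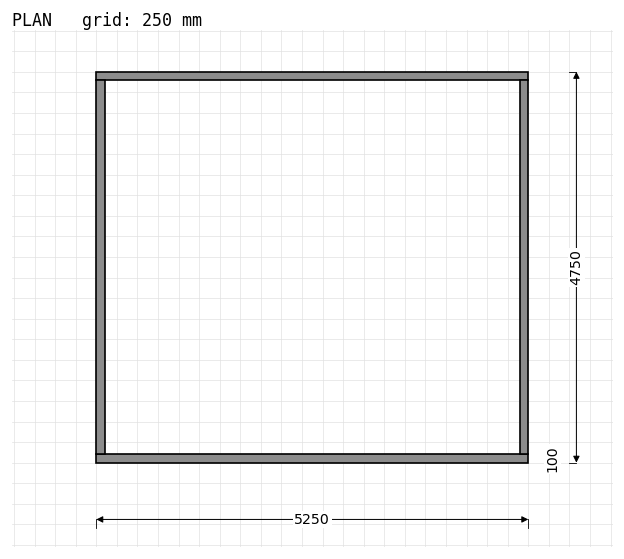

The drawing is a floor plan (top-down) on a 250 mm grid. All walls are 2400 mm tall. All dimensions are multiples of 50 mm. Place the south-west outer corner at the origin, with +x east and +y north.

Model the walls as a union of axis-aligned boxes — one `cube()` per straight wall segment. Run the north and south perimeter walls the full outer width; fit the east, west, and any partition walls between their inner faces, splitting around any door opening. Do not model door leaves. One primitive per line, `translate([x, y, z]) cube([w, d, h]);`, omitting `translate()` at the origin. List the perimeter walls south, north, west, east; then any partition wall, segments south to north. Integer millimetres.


cube([5250, 100, 2400]);
translate([0, 4650, 0]) cube([5250, 100, 2400]);
translate([0, 100, 0]) cube([100, 4550, 2400]);
translate([5150, 100, 0]) cube([100, 4550, 2400]);


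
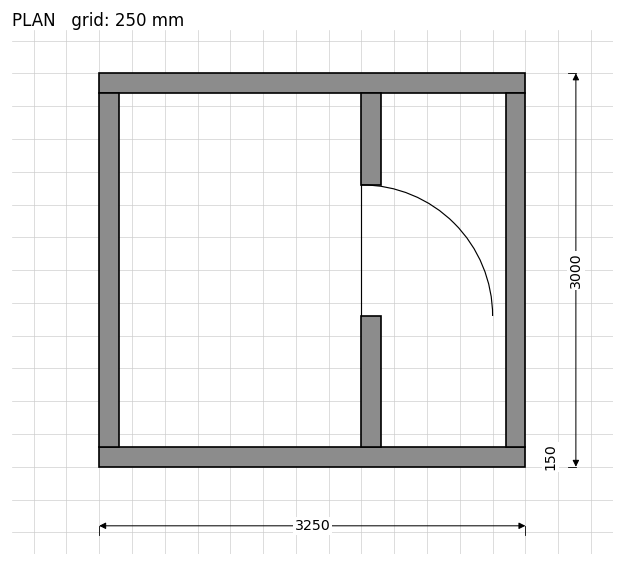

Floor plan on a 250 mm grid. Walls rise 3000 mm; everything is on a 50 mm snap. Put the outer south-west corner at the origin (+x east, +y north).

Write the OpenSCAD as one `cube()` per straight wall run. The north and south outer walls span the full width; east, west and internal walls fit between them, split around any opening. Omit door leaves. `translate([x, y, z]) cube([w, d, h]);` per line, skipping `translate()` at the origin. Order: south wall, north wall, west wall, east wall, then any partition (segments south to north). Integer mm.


cube([3250, 150, 3000]);
translate([0, 2850, 0]) cube([3250, 150, 3000]);
translate([0, 150, 0]) cube([150, 2700, 3000]);
translate([3100, 150, 0]) cube([150, 2700, 3000]);
translate([2000, 150, 0]) cube([150, 1000, 3000]);
translate([2000, 2150, 0]) cube([150, 700, 3000]);


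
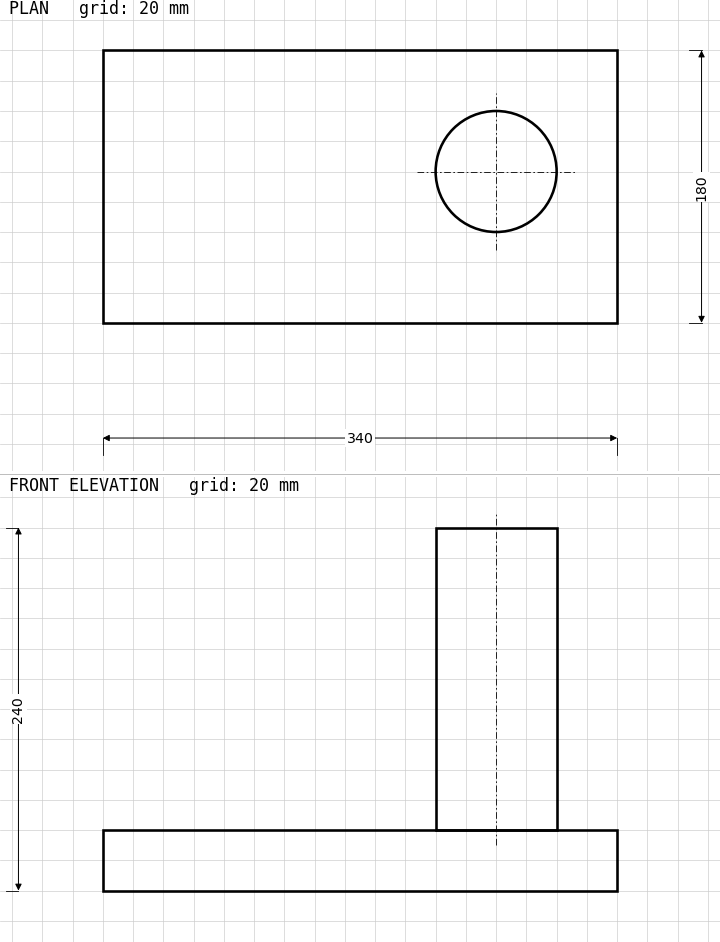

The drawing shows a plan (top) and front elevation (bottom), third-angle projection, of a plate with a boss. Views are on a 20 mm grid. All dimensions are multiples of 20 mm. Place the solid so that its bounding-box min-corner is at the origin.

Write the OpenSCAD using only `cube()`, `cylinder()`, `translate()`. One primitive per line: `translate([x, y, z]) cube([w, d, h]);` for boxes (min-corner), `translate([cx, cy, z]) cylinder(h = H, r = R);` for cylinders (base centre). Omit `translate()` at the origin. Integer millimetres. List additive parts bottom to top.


cube([340, 180, 40]);
translate([260, 100, 40]) cylinder(h = 200, r = 40);


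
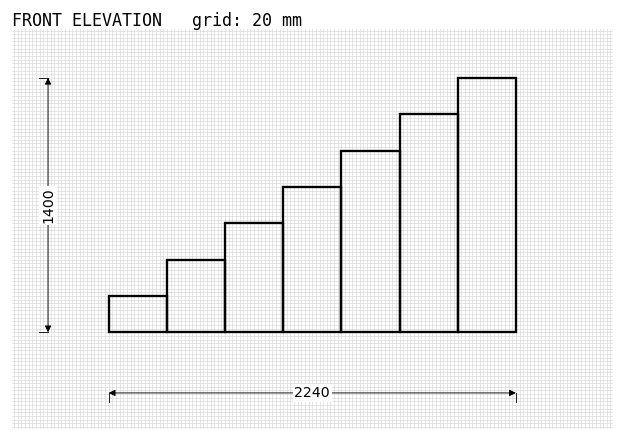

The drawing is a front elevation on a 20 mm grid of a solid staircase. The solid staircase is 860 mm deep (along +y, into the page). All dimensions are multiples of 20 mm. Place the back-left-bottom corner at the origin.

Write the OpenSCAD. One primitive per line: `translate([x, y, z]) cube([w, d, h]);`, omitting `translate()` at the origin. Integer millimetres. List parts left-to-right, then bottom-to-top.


cube([320, 860, 200]);
translate([320, 0, 0]) cube([320, 860, 400]);
translate([640, 0, 0]) cube([320, 860, 600]);
translate([960, 0, 0]) cube([320, 860, 800]);
translate([1280, 0, 0]) cube([320, 860, 1000]);
translate([1600, 0, 0]) cube([320, 860, 1200]);
translate([1920, 0, 0]) cube([320, 860, 1400]);
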